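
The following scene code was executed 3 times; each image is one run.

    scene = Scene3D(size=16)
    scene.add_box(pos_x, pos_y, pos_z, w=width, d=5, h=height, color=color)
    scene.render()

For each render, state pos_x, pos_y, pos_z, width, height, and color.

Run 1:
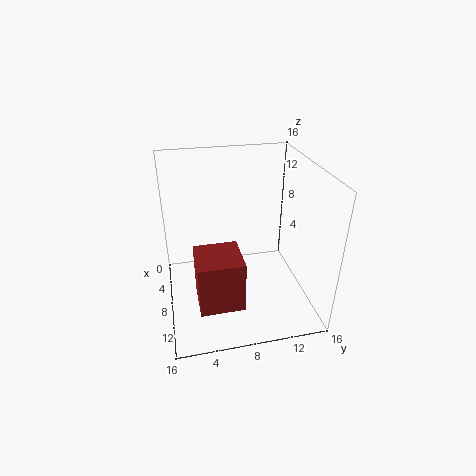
pos_x = 7; pos_y = 3; pos_z = 1; width = 5; height = 6; color = 'brown'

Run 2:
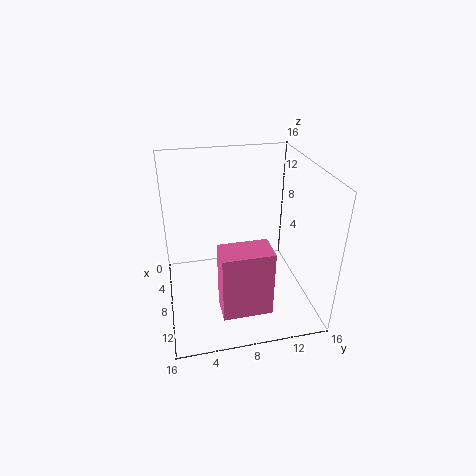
pos_x = 12; pos_y = 5; pos_z = 3; width = 3; height = 7; color = 'hotpink'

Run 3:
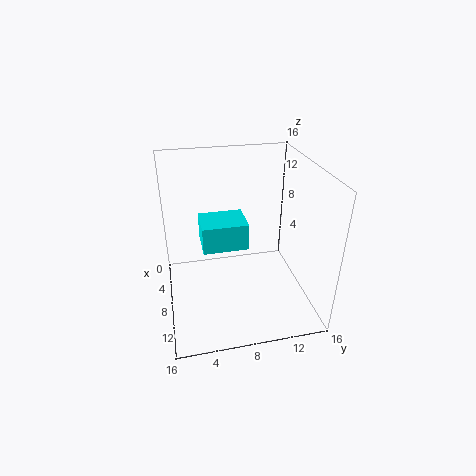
pos_x = 5; pos_y = 4; pos_z = 7; width = 4; height = 3; color = 'cyan'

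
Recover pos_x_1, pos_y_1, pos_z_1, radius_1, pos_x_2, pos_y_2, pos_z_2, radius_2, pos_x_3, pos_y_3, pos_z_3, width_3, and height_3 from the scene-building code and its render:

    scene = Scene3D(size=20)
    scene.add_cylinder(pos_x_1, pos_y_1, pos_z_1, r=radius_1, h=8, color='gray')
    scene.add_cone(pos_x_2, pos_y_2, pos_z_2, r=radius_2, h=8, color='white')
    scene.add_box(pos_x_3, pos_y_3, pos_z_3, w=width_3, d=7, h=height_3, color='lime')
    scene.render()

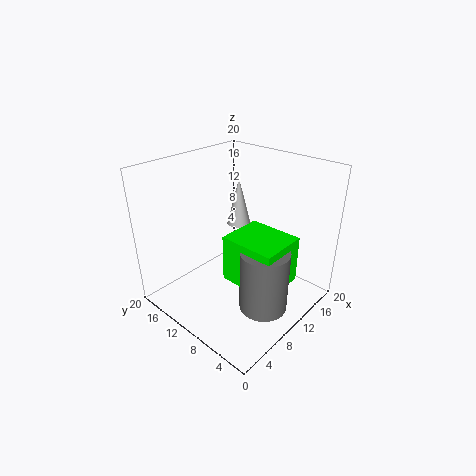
pos_x_1 = 7, pos_y_1 = 3, pos_z_1 = 4, radius_1 = 3, pos_x_2 = 18, pos_y_2 = 17, pos_z_2 = 7, radius_2 = 2, pos_x_3 = 5, pos_y_3 = 1, pos_z_3 = 7, width_3 = 6, height_3 = 6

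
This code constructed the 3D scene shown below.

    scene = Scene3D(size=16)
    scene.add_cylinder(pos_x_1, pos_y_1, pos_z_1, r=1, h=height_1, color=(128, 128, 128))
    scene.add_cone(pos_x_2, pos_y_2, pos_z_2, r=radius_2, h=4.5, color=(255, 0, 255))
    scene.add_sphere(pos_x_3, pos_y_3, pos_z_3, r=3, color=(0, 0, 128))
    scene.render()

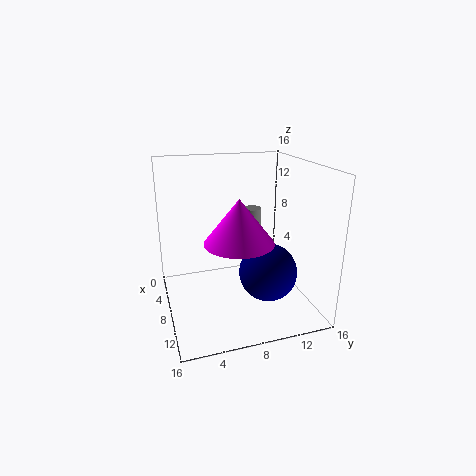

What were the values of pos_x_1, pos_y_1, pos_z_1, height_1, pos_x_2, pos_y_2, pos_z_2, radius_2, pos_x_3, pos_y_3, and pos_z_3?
pos_x_1 = 7; pos_y_1 = 10; pos_z_1 = 8.5; height_1 = 2.5; pos_x_2 = 11.5; pos_y_2 = 7; pos_z_2 = 9; radius_2 = 3.5; pos_x_3 = 12; pos_y_3 = 10; pos_z_3 = 5.5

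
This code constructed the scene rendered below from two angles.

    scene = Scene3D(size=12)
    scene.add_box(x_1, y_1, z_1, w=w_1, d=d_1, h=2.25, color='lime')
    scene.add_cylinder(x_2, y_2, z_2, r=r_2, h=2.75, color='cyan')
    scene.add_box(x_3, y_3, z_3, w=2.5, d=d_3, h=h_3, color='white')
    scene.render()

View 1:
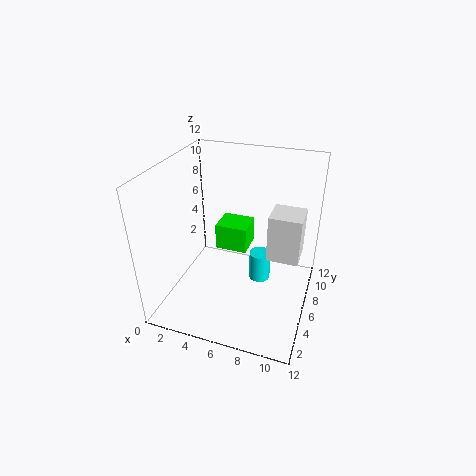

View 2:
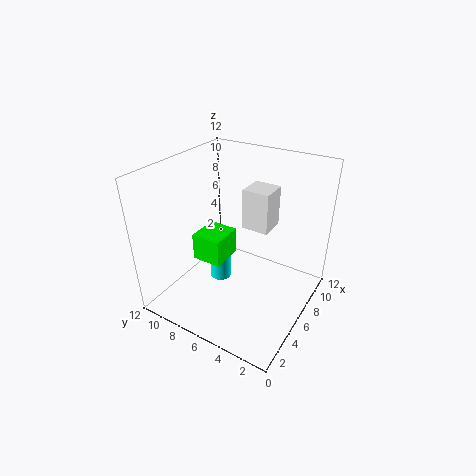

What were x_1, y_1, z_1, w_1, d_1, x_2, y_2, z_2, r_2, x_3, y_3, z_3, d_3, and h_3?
x_1 = 3.75; y_1 = 6.5; z_1 = 4.25; w_1 = 2.75; d_1 = 2.5; x_2 = 7.25; y_2 = 8.75; z_2 = 0.25; r_2 = 1; x_3 = 8.75; y_3 = 4.75; z_3 = 5.25; d_3 = 2.5; h_3 = 3.75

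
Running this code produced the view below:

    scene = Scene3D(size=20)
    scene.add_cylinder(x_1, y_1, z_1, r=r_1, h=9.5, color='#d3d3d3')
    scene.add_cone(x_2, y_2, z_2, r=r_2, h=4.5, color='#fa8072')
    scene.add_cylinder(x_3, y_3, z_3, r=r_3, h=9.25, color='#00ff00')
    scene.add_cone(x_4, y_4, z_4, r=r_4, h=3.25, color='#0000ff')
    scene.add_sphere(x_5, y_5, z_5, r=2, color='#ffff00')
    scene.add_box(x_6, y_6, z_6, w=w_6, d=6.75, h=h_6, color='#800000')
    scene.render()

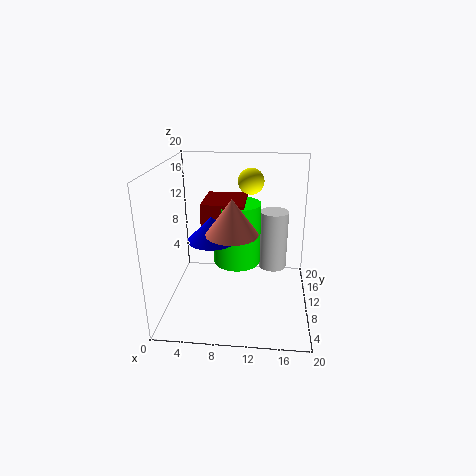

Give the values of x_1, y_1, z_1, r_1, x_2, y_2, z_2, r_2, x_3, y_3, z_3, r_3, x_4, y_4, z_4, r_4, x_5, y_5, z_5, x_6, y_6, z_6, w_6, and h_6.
x_1 = 15
y_1 = 17.25
z_1 = 2
r_1 = 2.25
x_2 = 9.75
y_2 = 5.5
z_2 = 12.5
r_2 = 3.25
x_3 = 9.5
y_3 = 13.25
z_3 = 4.75
r_3 = 3.5
x_4 = 6.75
y_4 = 8
z_4 = 10.5
r_4 = 3.25
x_5 = 11.25
y_5 = 17
z_5 = 16.25
x_6 = 4.75
y_6 = 10.25
z_6 = 11.25
w_6 = 6
h_6 = 3.25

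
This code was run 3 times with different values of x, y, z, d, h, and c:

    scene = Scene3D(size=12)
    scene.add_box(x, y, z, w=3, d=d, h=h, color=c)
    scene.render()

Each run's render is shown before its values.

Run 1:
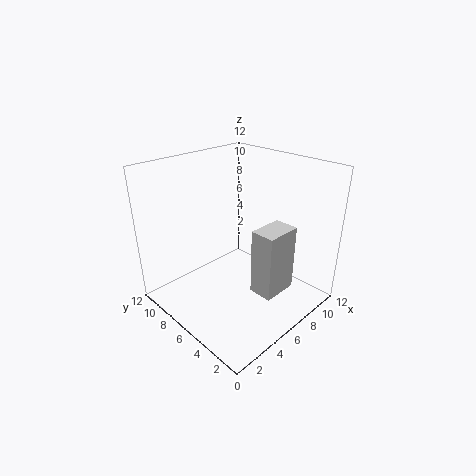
x = 5.5, y = 2, z = 2, d = 2, h = 5.5, c = 'lightgray'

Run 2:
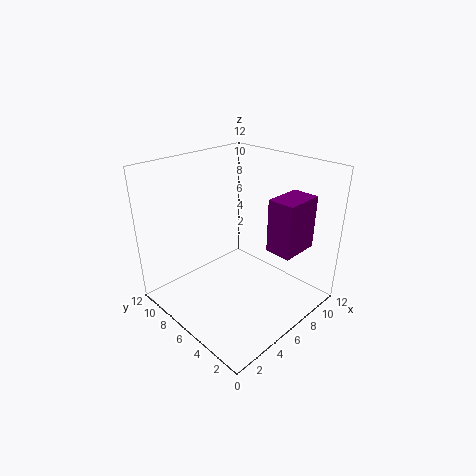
x = 5.5, y = 0.5, z = 6.5, d = 2, h = 4, c = 'purple'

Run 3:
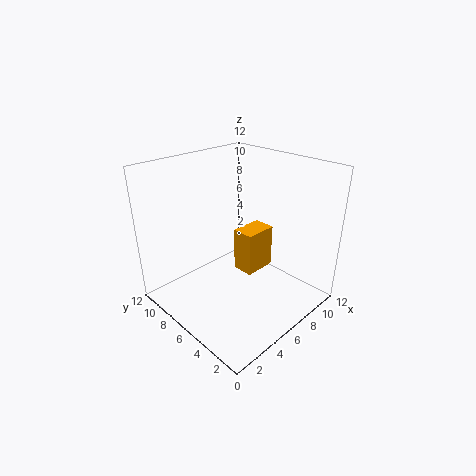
x = 7.5, y = 6, z = 1.5, d = 2, h = 4, c = 'orange'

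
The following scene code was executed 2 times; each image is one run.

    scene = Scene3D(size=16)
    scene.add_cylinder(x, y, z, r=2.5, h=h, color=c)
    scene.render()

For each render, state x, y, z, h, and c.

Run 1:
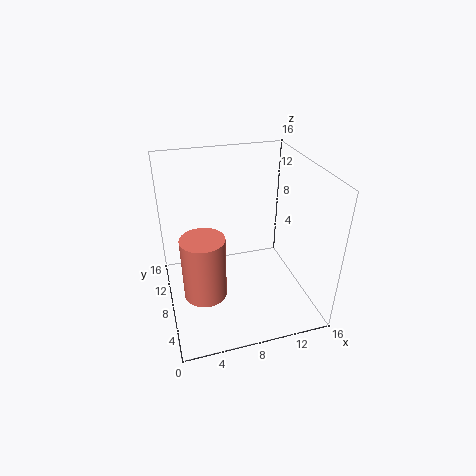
x = 4, y = 8, z = 1, h = 7.5, c = 'salmon'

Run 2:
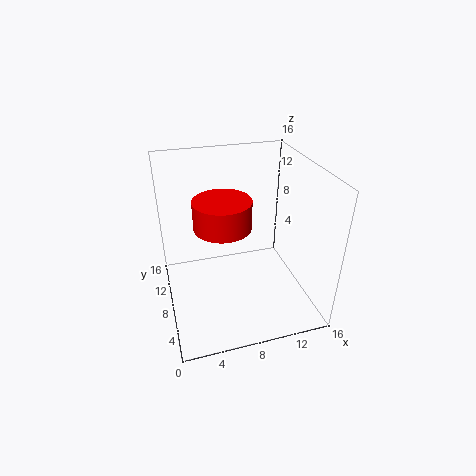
x = 5, y = 2.5, z = 13, h = 2.5, c = 'red'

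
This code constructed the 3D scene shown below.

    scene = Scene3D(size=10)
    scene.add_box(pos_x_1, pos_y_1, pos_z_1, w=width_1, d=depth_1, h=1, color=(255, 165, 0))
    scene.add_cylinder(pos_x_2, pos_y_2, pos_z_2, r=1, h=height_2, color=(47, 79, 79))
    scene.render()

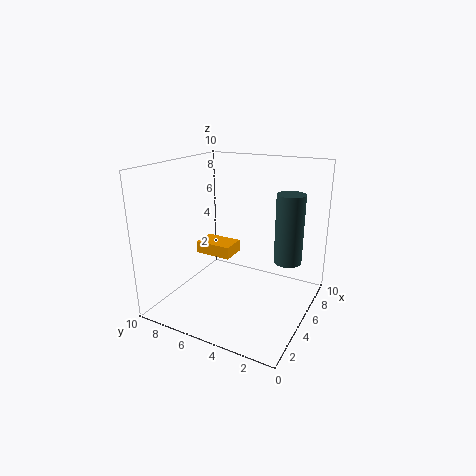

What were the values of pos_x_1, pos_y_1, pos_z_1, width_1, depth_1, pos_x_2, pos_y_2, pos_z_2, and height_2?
pos_x_1 = 7, pos_y_1 = 7, pos_z_1 = 2, width_1 = 2, depth_1 = 3, pos_x_2 = 7, pos_y_2 = 2, pos_z_2 = 3, height_2 = 5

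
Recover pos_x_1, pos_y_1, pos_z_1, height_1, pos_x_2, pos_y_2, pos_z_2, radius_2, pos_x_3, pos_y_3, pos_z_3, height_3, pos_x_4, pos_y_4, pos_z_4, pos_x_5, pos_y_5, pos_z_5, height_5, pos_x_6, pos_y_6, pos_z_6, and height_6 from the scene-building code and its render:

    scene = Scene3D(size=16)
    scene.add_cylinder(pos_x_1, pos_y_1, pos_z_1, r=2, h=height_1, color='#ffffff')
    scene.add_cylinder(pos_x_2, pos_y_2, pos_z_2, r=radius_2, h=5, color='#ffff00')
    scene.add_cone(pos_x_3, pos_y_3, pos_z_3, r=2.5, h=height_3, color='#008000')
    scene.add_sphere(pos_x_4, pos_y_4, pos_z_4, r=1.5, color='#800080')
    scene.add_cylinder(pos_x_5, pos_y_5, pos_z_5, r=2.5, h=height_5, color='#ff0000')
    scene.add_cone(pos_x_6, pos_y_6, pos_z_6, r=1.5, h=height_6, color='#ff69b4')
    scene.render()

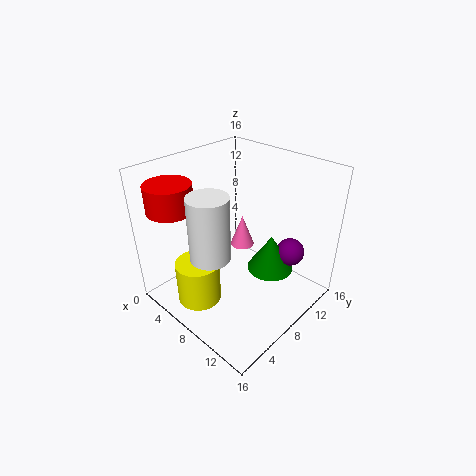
pos_x_1 = 9, pos_y_1 = 3, pos_z_1 = 8.5, height_1 = 6.5, pos_x_2 = 5.5, pos_y_2 = 4, pos_z_2 = 0.5, radius_2 = 2.5, pos_x_3 = 11.5, pos_y_3 = 9.5, pos_z_3 = 5, height_3 = 4, pos_x_4 = 13, pos_y_4 = 11, pos_z_4 = 7, pos_x_5 = 3, pos_y_5 = 3, pos_z_5 = 11.5, height_5 = 3, pos_x_6 = 5, pos_y_6 = 12, pos_z_6 = 4, height_6 = 4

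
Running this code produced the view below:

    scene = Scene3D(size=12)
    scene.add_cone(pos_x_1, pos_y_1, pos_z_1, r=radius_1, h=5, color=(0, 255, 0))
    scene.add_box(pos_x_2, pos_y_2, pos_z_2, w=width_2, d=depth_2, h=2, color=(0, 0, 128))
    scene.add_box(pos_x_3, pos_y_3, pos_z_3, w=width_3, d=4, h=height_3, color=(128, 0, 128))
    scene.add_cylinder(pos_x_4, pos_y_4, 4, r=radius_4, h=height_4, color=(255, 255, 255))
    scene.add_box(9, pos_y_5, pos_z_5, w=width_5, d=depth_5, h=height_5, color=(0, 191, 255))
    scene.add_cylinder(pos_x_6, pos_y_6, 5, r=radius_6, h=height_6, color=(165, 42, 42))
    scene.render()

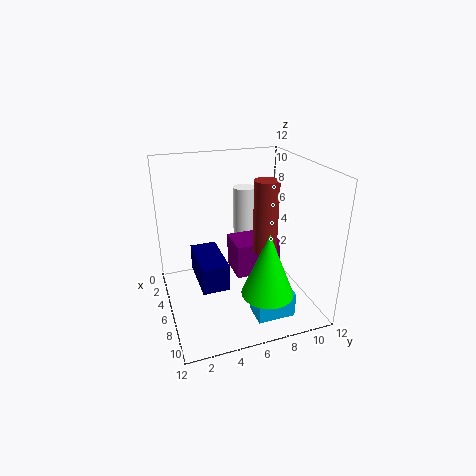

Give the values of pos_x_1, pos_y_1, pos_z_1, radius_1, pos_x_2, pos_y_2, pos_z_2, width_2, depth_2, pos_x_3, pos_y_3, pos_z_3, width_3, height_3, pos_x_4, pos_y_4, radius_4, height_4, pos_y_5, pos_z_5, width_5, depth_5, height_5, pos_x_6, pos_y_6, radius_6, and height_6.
pos_x_1 = 10; pos_y_1 = 7; pos_z_1 = 3; radius_1 = 2; pos_x_2 = 6; pos_y_2 = 2; pos_z_2 = 4; width_2 = 4; depth_2 = 2; pos_x_3 = 3; pos_y_3 = 6; pos_z_3 = 2; width_3 = 3; height_3 = 3; pos_x_4 = 2; pos_y_4 = 8; radius_4 = 1; height_4 = 5; pos_y_5 = 6; pos_z_5 = 1; width_5 = 2; depth_5 = 3; height_5 = 2; pos_x_6 = 7; pos_y_6 = 8; radius_6 = 1; height_6 = 6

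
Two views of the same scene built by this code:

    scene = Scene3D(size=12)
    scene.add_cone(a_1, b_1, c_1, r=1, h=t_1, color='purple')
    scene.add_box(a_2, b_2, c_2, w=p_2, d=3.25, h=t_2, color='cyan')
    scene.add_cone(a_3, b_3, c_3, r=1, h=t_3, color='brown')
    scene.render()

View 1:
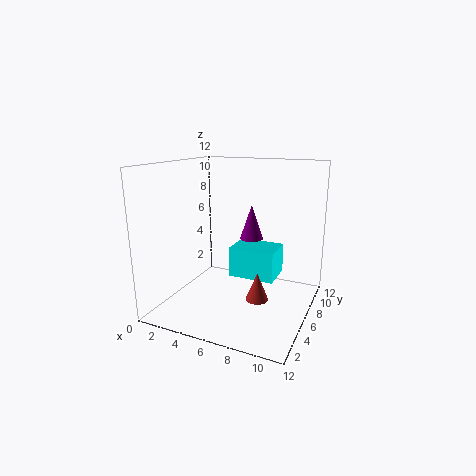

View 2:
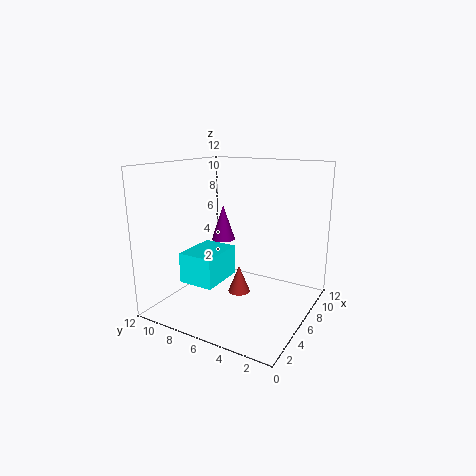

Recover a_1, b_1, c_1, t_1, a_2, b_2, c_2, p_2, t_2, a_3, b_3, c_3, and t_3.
a_1 = 6.5
b_1 = 7.75
c_1 = 5.5
t_1 = 3
a_2 = 4.25
b_2 = 7.75
c_2 = 1.5
p_2 = 4.25
t_2 = 2.75
a_3 = 7.5
b_3 = 6.75
c_3 = 0.25
t_3 = 2.5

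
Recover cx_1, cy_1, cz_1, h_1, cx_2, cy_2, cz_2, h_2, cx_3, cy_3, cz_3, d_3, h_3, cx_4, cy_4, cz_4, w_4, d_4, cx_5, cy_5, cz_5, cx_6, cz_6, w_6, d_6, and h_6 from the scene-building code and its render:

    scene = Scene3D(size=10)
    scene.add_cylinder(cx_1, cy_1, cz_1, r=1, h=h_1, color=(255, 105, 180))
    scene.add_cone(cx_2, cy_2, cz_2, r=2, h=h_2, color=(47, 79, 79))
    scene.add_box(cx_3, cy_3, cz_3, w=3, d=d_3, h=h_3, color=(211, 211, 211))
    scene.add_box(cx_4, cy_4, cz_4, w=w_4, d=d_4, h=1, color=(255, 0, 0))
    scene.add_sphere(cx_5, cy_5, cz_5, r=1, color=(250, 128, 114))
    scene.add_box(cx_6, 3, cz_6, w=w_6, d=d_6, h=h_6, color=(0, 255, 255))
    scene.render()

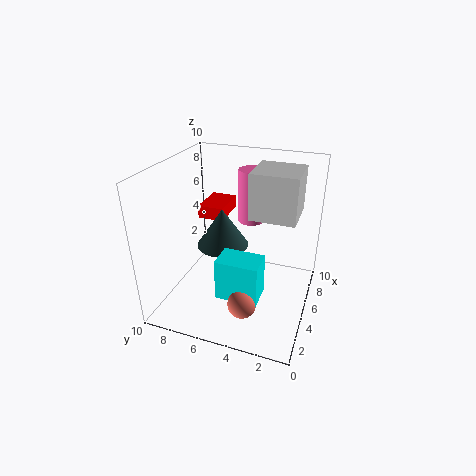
cx_1 = 8, cy_1 = 5, cz_1 = 5, h_1 = 4, cx_2 = 7, cy_2 = 7, cz_2 = 3, h_2 = 3, cx_3 = 4, cy_3 = 1, cz_3 = 7, d_3 = 3, h_3 = 3, cx_4 = 7, cy_4 = 7, cz_4 = 5, w_4 = 3, d_4 = 2, cx_5 = 3, cy_5 = 4, cz_5 = 1, cx_6 = 3, cz_6 = 1, w_6 = 2, d_6 = 3, h_6 = 3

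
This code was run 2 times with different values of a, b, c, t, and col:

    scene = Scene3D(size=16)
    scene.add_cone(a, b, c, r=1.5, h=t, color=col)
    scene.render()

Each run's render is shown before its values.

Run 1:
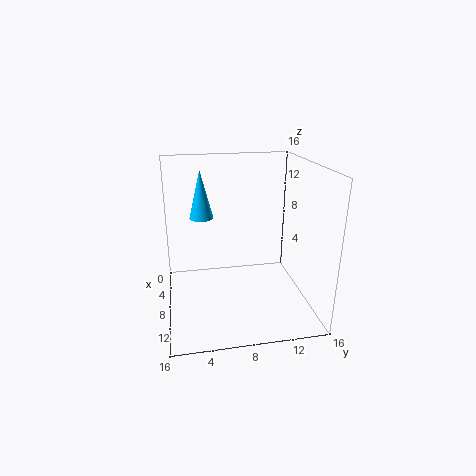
a = 2; b = 4.5; c = 8.5; t = 6; col = 'deepskyblue'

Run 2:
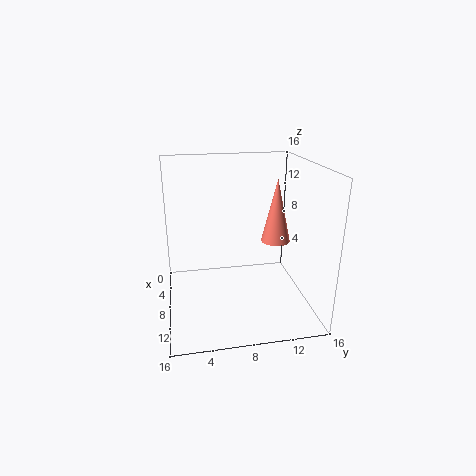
a = 10.5; b = 11.5; c = 8.5; t = 6.5; col = 'salmon'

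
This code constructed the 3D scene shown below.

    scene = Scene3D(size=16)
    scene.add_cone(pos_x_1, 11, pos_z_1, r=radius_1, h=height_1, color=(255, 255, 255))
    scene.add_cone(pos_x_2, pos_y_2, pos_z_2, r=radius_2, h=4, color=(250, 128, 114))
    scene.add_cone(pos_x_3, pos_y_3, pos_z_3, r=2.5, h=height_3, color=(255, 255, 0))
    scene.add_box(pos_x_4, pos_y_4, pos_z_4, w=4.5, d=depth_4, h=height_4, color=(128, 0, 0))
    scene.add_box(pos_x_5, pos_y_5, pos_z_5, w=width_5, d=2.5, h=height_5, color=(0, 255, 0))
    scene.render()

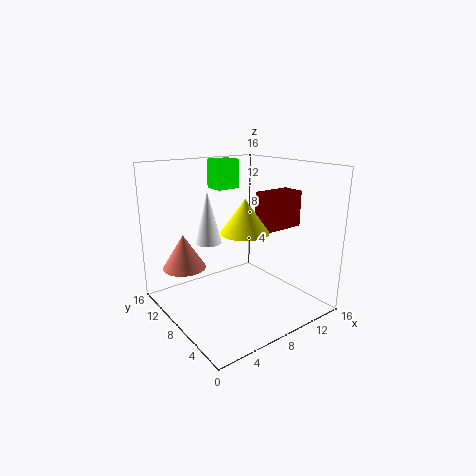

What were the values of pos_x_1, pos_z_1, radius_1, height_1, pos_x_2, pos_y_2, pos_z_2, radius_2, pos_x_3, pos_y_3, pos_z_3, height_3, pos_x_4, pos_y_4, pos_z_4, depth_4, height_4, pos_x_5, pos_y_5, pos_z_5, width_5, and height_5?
pos_x_1 = 6
pos_z_1 = 7
radius_1 = 1.5
height_1 = 6
pos_x_2 = 3.5
pos_y_2 = 12.5
pos_z_2 = 4
radius_2 = 2.5
pos_x_3 = 7
pos_y_3 = 5.5
pos_z_3 = 9.5
height_3 = 3.5
pos_x_4 = 10
pos_y_4 = 5
pos_z_4 = 9
depth_4 = 2.5
height_4 = 4
pos_x_5 = 8.5
pos_y_5 = 12.5
pos_z_5 = 12.5
width_5 = 3
height_5 = 3.5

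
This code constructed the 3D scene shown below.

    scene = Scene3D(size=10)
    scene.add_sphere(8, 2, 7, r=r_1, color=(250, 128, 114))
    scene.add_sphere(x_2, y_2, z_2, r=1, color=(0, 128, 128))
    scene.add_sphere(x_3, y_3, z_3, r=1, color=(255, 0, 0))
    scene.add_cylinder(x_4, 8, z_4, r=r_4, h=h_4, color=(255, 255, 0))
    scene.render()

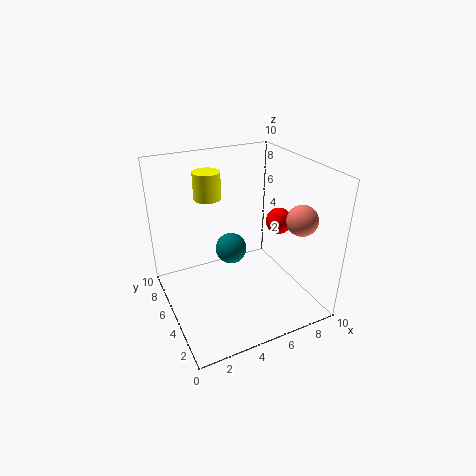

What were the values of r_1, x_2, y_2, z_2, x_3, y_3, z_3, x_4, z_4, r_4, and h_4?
r_1 = 1; x_2 = 4; y_2 = 4; z_2 = 5; x_3 = 9; y_3 = 6; z_3 = 5; x_4 = 4; z_4 = 7; r_4 = 1; h_4 = 2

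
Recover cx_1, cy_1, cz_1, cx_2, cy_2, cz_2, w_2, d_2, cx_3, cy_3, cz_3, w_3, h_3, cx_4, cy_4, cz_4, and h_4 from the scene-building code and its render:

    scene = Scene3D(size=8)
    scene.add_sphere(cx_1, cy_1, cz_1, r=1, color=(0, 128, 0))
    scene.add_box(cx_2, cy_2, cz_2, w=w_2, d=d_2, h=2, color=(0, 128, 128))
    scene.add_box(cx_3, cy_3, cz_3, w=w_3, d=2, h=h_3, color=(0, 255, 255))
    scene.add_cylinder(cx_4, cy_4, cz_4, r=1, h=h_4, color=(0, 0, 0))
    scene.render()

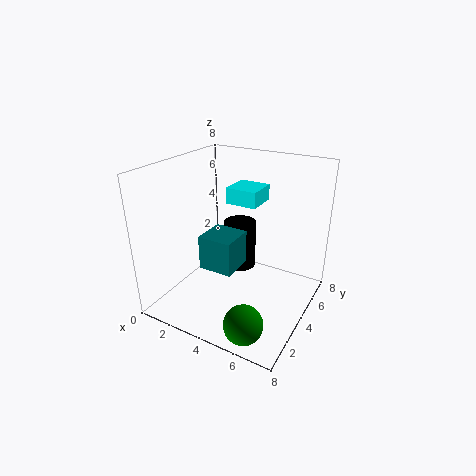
cx_1 = 6; cy_1 = 1; cz_1 = 1; cx_2 = 2; cy_2 = 3; cz_2 = 2; w_2 = 2; d_2 = 2; cx_3 = 2; cy_3 = 6; cz_3 = 5; w_3 = 2; h_3 = 1; cx_4 = 3; cy_4 = 6; cz_4 = 1; h_4 = 3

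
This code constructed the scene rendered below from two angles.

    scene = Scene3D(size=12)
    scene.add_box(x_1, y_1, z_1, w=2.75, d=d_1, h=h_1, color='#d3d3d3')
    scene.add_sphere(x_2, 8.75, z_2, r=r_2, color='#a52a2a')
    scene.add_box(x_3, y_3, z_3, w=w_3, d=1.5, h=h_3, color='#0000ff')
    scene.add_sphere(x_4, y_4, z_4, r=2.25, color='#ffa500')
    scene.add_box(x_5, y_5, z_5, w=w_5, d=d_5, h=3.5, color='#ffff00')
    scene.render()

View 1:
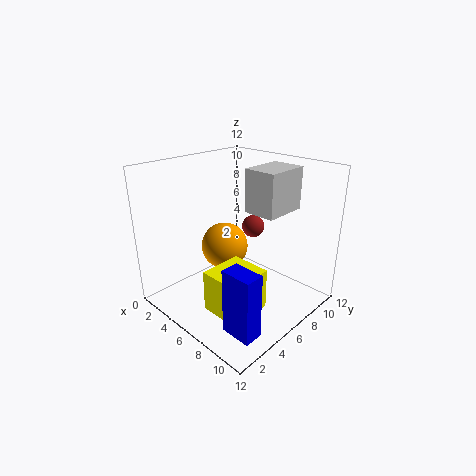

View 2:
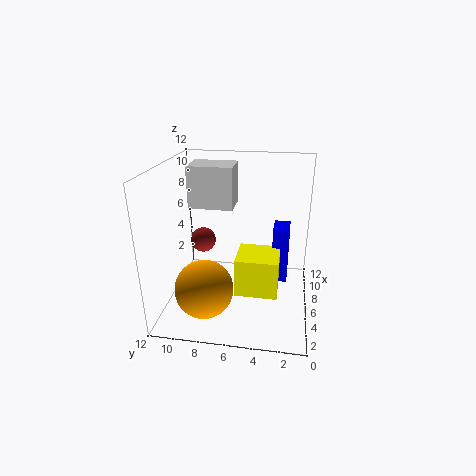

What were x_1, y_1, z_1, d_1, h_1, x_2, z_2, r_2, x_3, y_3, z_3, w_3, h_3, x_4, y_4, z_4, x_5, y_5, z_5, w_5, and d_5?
x_1 = 6.25; y_1 = 6.5; z_1 = 8.25; d_1 = 3.75; h_1 = 3.5; x_2 = 5.25; z_2 = 6; r_2 = 1; x_3 = 8.5; y_3 = 1.75; z_3 = 0.5; w_3 = 2.5; h_3 = 5.25; x_4 = 2.25; y_4 = 8; z_4 = 3.25; x_5 = 5.5; y_5 = 2.5; z_5 = 0.5; w_5 = 3.5; d_5 = 3.75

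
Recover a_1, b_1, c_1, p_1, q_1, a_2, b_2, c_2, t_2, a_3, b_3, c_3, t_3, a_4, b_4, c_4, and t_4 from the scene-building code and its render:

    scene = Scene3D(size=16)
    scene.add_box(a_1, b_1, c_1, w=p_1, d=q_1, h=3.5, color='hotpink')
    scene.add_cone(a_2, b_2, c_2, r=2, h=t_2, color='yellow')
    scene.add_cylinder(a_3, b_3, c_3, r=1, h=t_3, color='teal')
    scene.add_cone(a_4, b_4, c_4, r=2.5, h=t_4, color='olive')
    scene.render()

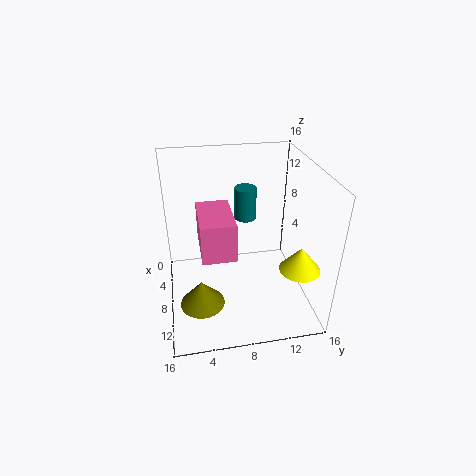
a_1 = 10.5
b_1 = 3.5
c_1 = 10.5
p_1 = 5
q_1 = 3
a_2 = 14
b_2 = 13
c_2 = 7.5
t_2 = 2.5
a_3 = 11.5
b_3 = 8
c_3 = 12.5
t_3 = 3
a_4 = 10
b_4 = 3.5
c_4 = 1
t_4 = 3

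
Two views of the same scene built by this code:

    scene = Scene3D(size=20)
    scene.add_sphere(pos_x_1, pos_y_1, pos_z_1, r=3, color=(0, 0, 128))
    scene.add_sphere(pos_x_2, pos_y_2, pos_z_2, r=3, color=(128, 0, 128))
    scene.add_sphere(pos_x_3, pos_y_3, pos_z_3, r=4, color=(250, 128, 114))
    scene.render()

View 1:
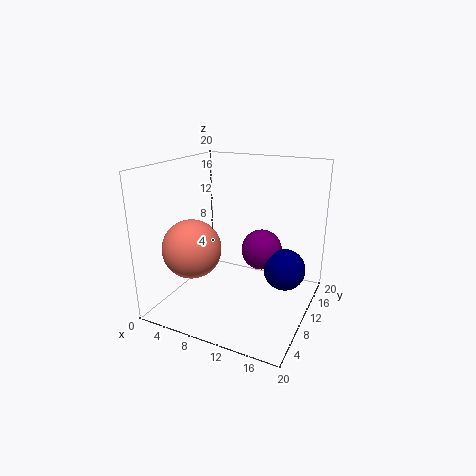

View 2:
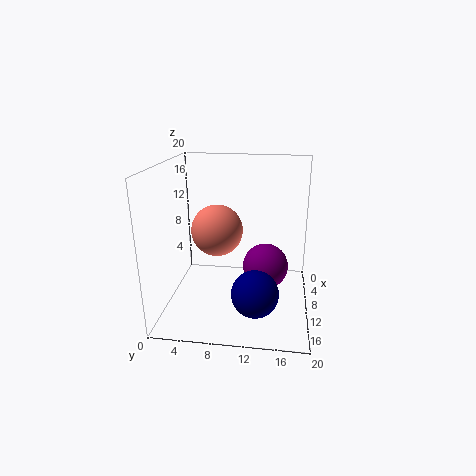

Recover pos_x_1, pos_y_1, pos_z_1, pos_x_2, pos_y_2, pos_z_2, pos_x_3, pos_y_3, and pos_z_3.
pos_x_1 = 16; pos_y_1 = 13; pos_z_1 = 5; pos_x_2 = 12; pos_y_2 = 14; pos_z_2 = 7; pos_x_3 = 5; pos_y_3 = 6; pos_z_3 = 9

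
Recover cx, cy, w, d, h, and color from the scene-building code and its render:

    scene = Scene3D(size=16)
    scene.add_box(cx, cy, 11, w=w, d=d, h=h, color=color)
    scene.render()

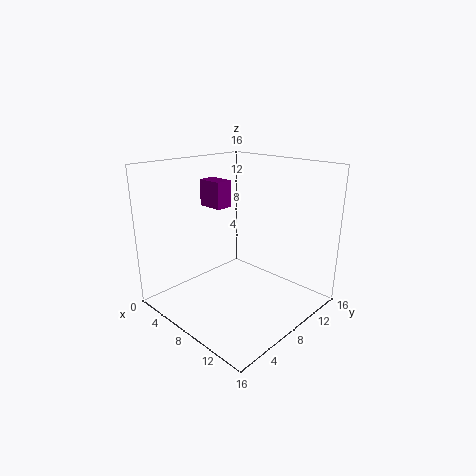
cx = 3
cy = 7
w = 3
d = 2
h = 3
color = 'purple'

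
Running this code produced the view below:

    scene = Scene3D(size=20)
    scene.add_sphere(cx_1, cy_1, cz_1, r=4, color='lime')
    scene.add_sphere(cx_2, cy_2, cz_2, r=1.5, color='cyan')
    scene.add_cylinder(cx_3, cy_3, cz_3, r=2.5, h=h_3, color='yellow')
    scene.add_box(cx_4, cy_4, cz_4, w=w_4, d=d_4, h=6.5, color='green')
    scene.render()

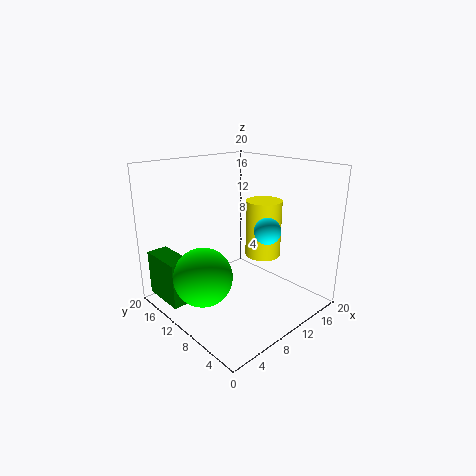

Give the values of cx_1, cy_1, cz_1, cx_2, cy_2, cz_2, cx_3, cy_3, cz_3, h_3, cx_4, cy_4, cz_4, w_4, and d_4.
cx_1 = 4.5; cy_1 = 11; cz_1 = 5.5; cx_2 = 7; cy_2 = 2; cz_2 = 14; cx_3 = 13.5; cy_3 = 8.5; cz_3 = 7; h_3 = 8; cx_4 = 1; cy_4 = 13; cz_4 = 1; w_4 = 3; d_4 = 6.5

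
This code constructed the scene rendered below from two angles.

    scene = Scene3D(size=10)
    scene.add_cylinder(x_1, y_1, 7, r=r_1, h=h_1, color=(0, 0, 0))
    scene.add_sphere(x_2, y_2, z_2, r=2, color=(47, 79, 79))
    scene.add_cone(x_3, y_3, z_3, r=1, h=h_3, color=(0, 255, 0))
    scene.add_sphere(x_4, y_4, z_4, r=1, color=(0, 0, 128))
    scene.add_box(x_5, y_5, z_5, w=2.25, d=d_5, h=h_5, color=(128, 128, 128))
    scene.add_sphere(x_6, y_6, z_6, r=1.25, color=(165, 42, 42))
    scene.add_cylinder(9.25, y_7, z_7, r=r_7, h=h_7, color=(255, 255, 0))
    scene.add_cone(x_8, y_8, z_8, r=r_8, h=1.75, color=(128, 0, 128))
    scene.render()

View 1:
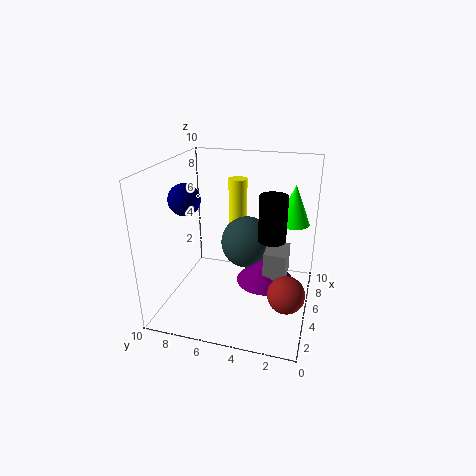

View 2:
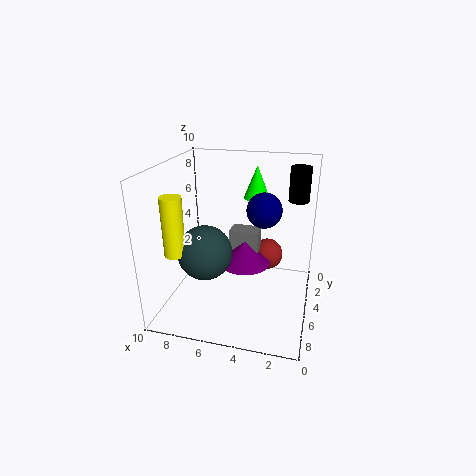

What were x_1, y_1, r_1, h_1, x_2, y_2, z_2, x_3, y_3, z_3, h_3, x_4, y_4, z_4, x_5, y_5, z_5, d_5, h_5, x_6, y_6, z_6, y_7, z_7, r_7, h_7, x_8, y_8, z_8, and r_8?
x_1 = 1.25
y_1 = 2
r_1 = 0.75
h_1 = 2.5
x_2 = 7.5
y_2 = 5
z_2 = 3.5
x_3 = 4.5
y_3 = 1.25
z_3 = 6.75
h_3 = 2.5
x_4 = 2.75
y_4 = 7.75
z_4 = 8.25
x_5 = 4
y_5 = 1.5
z_5 = 2.5
d_5 = 1.5
h_5 = 2
x_6 = 3.5
y_6 = 1.25
z_6 = 2
y_7 = 6.25
z_7 = 3.75
r_7 = 0.75
h_7 = 4.25
x_8 = 5
y_8 = 3
z_8 = 2
r_8 = 2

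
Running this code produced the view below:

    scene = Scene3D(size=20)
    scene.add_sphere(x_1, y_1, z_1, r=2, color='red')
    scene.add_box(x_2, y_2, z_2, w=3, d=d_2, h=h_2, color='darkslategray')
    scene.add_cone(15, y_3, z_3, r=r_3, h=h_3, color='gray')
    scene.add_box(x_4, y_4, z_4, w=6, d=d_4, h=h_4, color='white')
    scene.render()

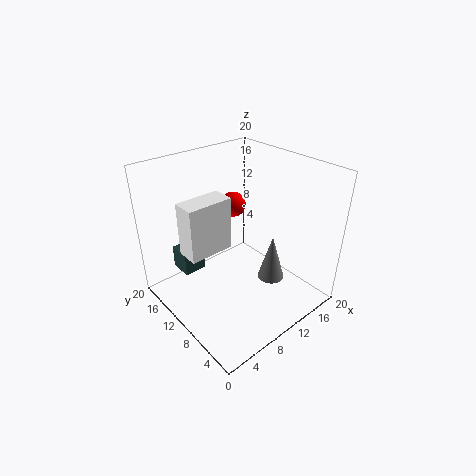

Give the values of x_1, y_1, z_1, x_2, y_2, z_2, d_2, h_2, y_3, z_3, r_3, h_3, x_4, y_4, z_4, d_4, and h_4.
x_1 = 15; y_1 = 17; z_1 = 11; x_2 = 2; y_2 = 11; z_2 = 7; d_2 = 3; h_2 = 3; y_3 = 8; z_3 = 2; r_3 = 2; h_3 = 7; x_4 = 2; y_4 = 9; z_4 = 10; d_4 = 3; h_4 = 7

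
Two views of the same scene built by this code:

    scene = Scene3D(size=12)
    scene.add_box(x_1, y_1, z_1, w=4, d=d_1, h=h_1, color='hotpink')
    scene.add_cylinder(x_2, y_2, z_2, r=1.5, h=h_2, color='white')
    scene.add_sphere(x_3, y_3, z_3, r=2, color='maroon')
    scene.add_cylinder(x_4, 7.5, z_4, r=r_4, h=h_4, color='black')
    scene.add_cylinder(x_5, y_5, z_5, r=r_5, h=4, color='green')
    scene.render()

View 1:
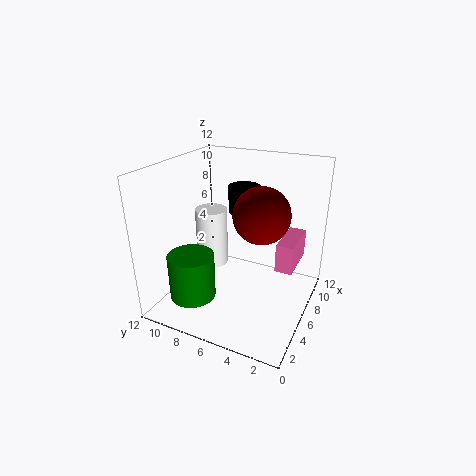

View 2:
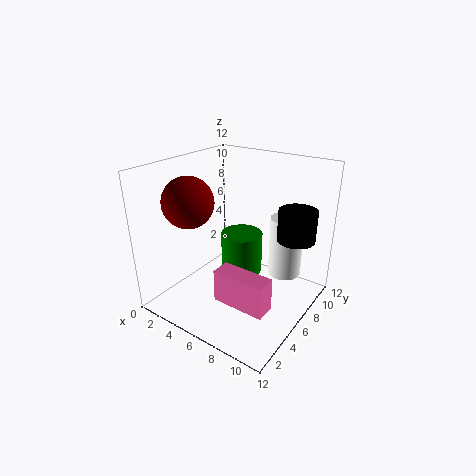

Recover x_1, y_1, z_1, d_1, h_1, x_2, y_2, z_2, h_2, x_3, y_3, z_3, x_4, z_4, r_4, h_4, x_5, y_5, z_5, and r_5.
x_1 = 7, y_1 = 1.5, z_1 = 3, d_1 = 1.5, h_1 = 2.5, x_2 = 8.5, y_2 = 10, z_2 = 1.5, h_2 = 5.5, x_3 = 3.5, y_3 = 3, z_3 = 9.5, x_4 = 10.5, z_4 = 6.5, r_4 = 1.5, h_4 = 2.5, x_5 = 4, y_5 = 9.5, z_5 = 0.5, r_5 = 2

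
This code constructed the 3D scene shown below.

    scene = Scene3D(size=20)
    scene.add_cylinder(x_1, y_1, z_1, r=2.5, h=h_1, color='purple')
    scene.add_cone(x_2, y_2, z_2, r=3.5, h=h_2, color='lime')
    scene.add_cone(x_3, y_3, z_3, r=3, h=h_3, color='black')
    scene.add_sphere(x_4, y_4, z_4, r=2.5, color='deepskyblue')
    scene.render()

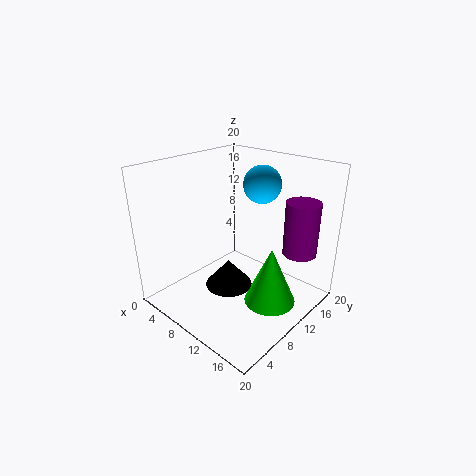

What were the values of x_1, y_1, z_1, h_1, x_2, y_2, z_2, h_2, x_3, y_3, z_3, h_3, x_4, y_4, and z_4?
x_1 = 15.5
y_1 = 17.5
z_1 = 6.5
h_1 = 8
x_2 = 15.5
y_2 = 10.5
z_2 = 2
h_2 = 8
x_3 = 12
y_3 = 6
z_3 = 5.5
h_3 = 3.5
x_4 = 12
y_4 = 12.5
z_4 = 17.5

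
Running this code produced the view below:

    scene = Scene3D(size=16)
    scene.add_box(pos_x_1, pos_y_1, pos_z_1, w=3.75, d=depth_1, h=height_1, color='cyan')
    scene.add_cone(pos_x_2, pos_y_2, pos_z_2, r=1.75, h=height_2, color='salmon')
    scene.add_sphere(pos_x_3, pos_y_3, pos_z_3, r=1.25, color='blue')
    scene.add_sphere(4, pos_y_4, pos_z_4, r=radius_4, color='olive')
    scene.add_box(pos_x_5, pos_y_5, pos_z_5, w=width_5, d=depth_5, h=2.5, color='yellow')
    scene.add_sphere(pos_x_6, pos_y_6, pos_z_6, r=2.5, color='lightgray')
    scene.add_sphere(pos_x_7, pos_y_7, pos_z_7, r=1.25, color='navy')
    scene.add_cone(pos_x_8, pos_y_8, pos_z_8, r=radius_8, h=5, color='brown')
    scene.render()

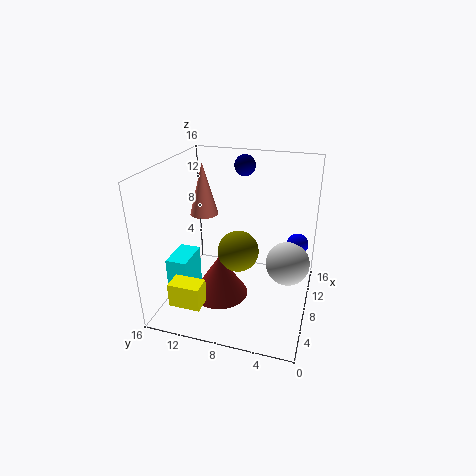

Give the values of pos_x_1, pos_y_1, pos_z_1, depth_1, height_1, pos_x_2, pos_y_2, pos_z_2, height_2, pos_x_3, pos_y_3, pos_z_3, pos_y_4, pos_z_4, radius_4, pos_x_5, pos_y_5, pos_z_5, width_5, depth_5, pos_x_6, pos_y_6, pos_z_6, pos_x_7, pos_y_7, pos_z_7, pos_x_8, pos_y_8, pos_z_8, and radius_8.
pos_x_1 = 2.75; pos_y_1 = 12; pos_z_1 = 1.5; depth_1 = 2.25; height_1 = 5.5; pos_x_2 = 12.25; pos_y_2 = 13.75; pos_z_2 = 8.5; height_2 = 6.5; pos_x_3 = 11.25; pos_y_3 = 1.75; pos_z_3 = 6.5; pos_y_4 = 6.75; pos_z_4 = 8.75; radius_4 = 2; pos_x_5 = 0.5; pos_y_5 = 9.75; pos_z_5 = 3.25; width_5 = 2; depth_5 = 3.25; pos_x_6 = 9.5; pos_y_6 = 2.5; pos_z_6 = 4.75; pos_x_7 = 13.25; pos_y_7 = 8.75; pos_z_7 = 14.75; pos_x_8 = 7.25; pos_y_8 = 10; pos_z_8 = 0.75; radius_8 = 3.25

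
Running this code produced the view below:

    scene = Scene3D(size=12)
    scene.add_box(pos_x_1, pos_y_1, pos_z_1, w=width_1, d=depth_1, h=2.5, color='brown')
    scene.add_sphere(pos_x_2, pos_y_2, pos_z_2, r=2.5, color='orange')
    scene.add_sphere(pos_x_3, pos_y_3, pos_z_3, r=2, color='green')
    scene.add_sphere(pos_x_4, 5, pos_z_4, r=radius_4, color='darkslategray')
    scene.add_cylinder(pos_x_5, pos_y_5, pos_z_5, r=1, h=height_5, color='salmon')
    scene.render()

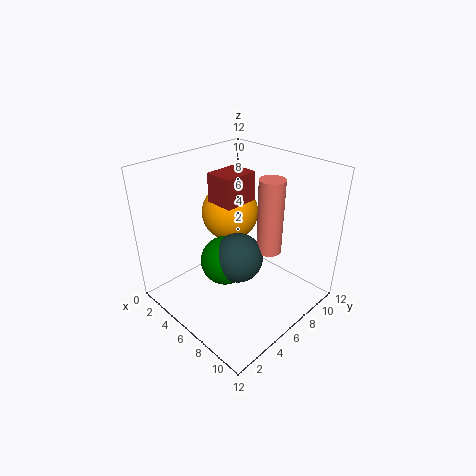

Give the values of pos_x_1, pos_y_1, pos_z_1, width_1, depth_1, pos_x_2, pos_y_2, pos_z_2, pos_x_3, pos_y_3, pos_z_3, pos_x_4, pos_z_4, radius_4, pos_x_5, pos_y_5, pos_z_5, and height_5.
pos_x_1 = 3
pos_y_1 = 5.5
pos_z_1 = 8.5
width_1 = 2.5
depth_1 = 3
pos_x_2 = 3.5
pos_y_2 = 7.5
pos_z_2 = 7
pos_x_3 = 6
pos_y_3 = 4.5
pos_z_3 = 4.5
pos_x_4 = 7
pos_z_4 = 5
radius_4 = 2
pos_x_5 = 8.5
pos_y_5 = 7
pos_z_5 = 5.5
height_5 = 6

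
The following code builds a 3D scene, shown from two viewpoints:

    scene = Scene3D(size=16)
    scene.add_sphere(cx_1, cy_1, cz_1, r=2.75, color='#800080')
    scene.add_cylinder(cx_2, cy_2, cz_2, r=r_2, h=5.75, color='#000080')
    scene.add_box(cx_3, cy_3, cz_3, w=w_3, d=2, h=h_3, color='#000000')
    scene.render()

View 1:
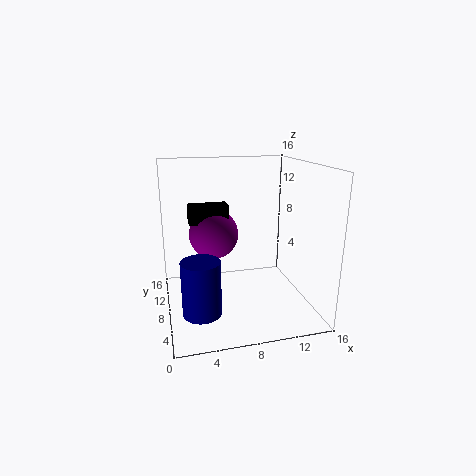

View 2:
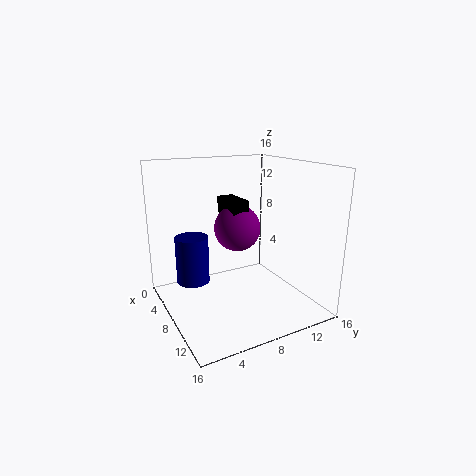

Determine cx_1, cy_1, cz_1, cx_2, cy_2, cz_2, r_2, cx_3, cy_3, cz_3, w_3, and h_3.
cx_1 = 5.5, cy_1 = 9.25, cz_1 = 8.25, cx_2 = 3.25, cy_2 = 4.25, cz_2 = 1.5, r_2 = 2, cx_3 = 2.75, cy_3 = 8, cz_3 = 9.75, w_3 = 4.25, h_3 = 2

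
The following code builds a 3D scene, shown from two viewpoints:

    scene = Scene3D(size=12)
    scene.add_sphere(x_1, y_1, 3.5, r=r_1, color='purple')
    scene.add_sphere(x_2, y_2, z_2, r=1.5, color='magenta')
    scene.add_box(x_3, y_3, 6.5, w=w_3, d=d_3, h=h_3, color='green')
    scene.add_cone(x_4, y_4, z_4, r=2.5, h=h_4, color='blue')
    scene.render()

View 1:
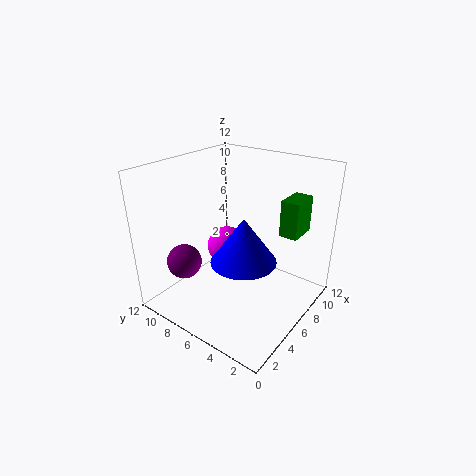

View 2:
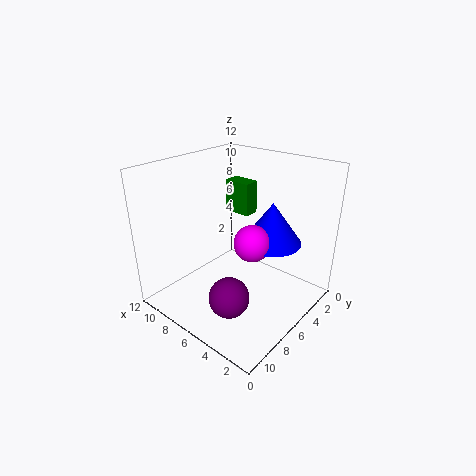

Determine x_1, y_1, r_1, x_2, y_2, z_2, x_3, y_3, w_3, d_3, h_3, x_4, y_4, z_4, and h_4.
x_1 = 3.5, y_1 = 10, r_1 = 1.5, x_2 = 4.5, y_2 = 6, z_2 = 6, x_3 = 7.5, y_3 = 1.5, w_3 = 2.5, d_3 = 1.5, h_3 = 3, x_4 = 4, y_4 = 4, z_4 = 5.5, h_4 = 3.5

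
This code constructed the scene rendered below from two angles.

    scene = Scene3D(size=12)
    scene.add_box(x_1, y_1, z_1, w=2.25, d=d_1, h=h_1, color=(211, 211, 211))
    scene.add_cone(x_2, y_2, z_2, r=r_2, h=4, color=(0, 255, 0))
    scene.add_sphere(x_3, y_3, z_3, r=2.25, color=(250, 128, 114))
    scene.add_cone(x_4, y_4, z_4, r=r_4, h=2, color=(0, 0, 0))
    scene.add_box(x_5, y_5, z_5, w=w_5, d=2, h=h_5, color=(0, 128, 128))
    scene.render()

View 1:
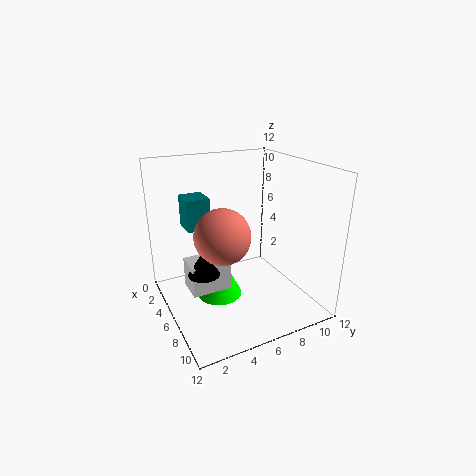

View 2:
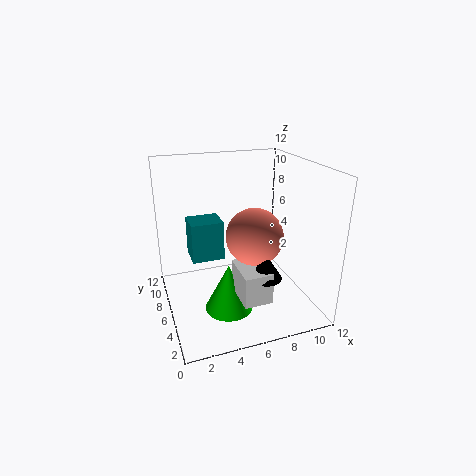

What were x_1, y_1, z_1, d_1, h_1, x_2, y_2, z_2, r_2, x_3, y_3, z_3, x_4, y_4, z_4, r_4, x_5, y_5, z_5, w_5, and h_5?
x_1 = 5, y_1 = 1.5, z_1 = 2.25, d_1 = 3.25, h_1 = 2.5, x_2 = 4.75, y_2 = 4.75, z_2 = 0.25, r_2 = 2, x_3 = 6.75, y_3 = 4.25, z_3 = 6.75, x_4 = 7, y_4 = 2.5, z_4 = 4, r_4 = 1.25, x_5 = 1.5, y_5 = 2.5, z_5 = 6.25, w_5 = 2.25, h_5 = 2.75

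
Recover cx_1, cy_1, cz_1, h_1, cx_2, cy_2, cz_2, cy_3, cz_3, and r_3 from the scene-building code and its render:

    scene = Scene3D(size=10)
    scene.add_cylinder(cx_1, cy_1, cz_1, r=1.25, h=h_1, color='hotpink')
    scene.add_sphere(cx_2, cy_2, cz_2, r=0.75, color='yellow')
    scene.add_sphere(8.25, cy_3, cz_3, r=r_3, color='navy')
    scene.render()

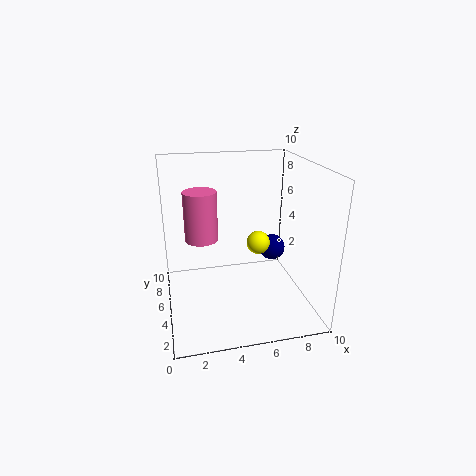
cx_1 = 2.75, cy_1 = 7.5, cz_1 = 4, h_1 = 3.75, cx_2 = 6, cy_2 = 3.5, cz_2 = 5.25, cy_3 = 7, cz_3 = 3, r_3 = 1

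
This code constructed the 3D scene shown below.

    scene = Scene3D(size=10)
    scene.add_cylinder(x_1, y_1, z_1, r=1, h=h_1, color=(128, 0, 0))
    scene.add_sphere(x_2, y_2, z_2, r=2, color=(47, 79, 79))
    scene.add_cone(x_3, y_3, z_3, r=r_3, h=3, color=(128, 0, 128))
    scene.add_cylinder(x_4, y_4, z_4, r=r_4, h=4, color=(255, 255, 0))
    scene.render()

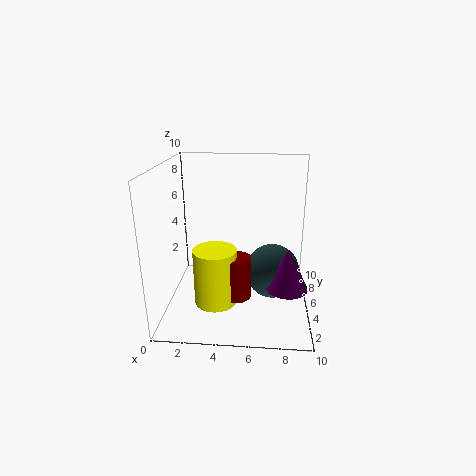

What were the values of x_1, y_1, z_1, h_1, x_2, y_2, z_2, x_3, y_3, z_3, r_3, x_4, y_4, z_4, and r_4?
x_1 = 5, y_1 = 4, z_1 = 1, h_1 = 3, x_2 = 7.5, y_2 = 6, z_2 = 2, x_3 = 8.5, y_3 = 4.5, z_3 = 1.5, r_3 = 1.5, x_4 = 3.5, y_4 = 4, z_4 = 0.5, r_4 = 1.5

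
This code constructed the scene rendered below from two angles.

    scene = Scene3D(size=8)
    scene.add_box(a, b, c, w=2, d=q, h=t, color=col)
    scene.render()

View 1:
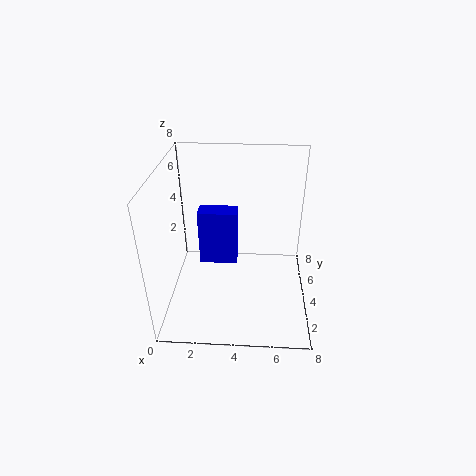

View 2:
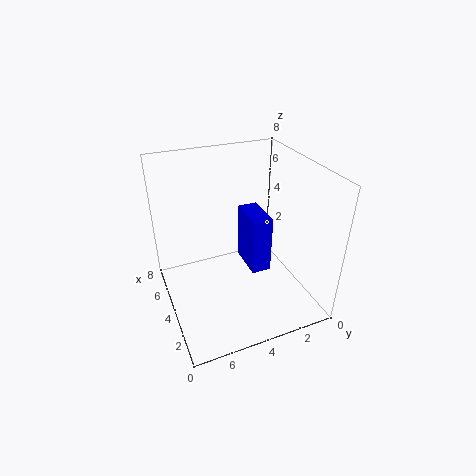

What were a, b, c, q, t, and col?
a = 2, b = 3, c = 3, q = 1, t = 3, col = 'blue'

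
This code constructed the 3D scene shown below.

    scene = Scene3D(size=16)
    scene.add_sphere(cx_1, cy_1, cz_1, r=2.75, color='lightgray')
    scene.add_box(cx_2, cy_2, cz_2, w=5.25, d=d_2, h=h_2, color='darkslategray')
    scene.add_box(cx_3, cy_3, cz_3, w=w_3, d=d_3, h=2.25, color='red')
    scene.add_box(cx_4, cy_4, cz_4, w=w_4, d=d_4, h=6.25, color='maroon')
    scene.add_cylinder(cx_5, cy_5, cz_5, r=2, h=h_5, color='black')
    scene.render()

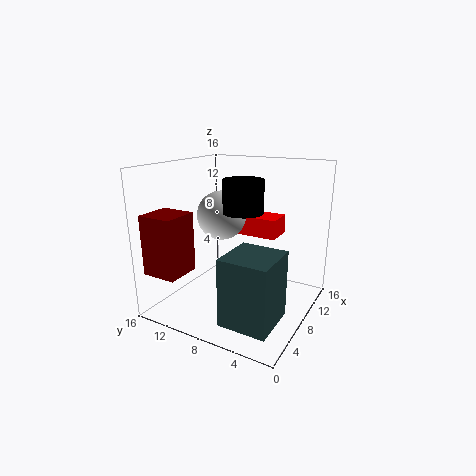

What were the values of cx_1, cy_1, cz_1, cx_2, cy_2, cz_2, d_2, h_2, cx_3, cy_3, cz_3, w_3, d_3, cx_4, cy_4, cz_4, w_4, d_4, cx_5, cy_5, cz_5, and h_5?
cx_1 = 8.25
cy_1 = 10.25
cz_1 = 10.25
cx_2 = 1.25
cy_2 = 1.5
cz_2 = 1.25
d_2 = 5
h_2 = 7
cx_3 = 10.5
cy_3 = 4.75
cz_3 = 7.5
w_3 = 3.25
d_3 = 5.25
cx_4 = 0.25
cy_4 = 11
cz_4 = 5.25
w_4 = 3.75
d_4 = 3.75
cx_5 = 5.5
cy_5 = 6
cz_5 = 11.75
h_5 = 3.25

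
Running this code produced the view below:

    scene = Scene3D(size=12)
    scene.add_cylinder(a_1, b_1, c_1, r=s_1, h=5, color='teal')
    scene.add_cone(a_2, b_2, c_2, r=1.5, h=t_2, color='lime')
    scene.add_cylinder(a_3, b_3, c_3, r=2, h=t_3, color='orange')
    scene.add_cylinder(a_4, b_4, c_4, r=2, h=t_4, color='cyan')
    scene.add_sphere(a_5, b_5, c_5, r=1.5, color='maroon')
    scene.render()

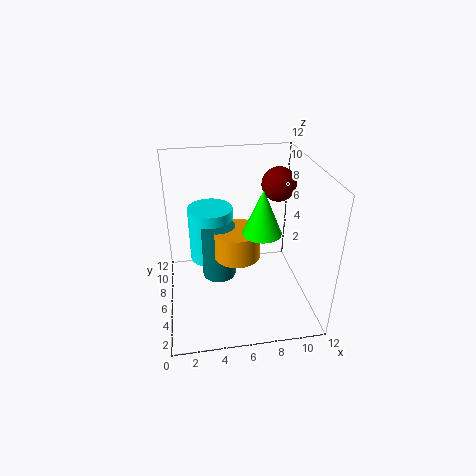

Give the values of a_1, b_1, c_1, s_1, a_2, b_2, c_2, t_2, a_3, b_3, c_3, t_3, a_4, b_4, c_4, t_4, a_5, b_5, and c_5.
a_1 = 4.5, b_1 = 7.5, c_1 = 1.5, s_1 = 1.5, a_2 = 7.5, b_2 = 4, c_2 = 7.5, t_2 = 3.5, a_3 = 6, b_3 = 6.5, c_3 = 4, t_3 = 2.5, a_4 = 4, b_4 = 9, c_4 = 2.5, t_4 = 5, a_5 = 10, b_5 = 8.5, c_5 = 9.5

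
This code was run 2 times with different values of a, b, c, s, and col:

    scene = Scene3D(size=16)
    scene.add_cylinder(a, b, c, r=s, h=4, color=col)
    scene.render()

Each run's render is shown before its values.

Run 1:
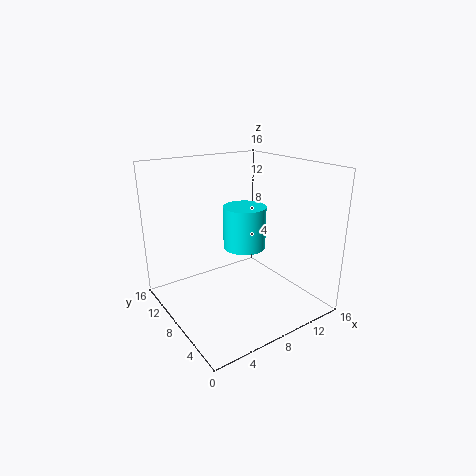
a = 6; b = 4; c = 9; s = 2; col = 'cyan'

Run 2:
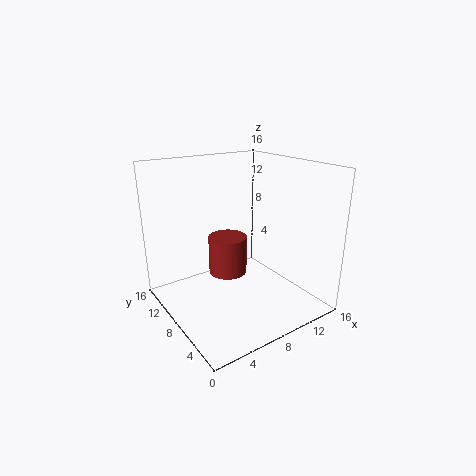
a = 6; b = 7; c = 5; s = 2; col = 'brown'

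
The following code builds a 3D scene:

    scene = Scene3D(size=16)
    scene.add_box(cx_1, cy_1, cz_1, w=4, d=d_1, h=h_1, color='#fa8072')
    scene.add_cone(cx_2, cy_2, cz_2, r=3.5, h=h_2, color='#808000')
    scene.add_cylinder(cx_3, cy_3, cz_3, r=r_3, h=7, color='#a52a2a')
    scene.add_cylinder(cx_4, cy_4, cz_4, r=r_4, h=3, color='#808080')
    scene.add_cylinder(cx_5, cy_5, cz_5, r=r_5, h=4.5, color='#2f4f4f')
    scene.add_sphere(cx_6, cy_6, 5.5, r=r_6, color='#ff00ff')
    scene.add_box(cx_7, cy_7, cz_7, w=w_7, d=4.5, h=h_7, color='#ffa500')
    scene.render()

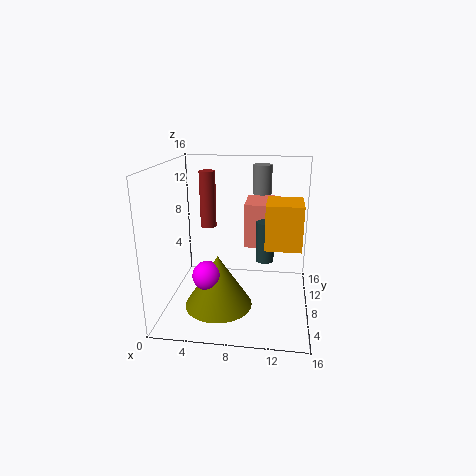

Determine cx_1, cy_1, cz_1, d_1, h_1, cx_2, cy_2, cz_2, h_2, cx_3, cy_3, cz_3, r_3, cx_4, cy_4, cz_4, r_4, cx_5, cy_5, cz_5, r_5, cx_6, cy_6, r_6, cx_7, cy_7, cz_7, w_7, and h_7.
cx_1 = 8.5
cy_1 = 9
cz_1 = 6.5
d_1 = 5
h_1 = 5
cx_2 = 6.5
cy_2 = 4
cz_2 = 2
h_2 = 5.5
cx_3 = 3.5
cy_3 = 13
cz_3 = 7.5
r_3 = 1
cx_4 = 10.5
cy_4 = 8.5
cz_4 = 13
r_4 = 1
cx_5 = 11
cy_5 = 8
cz_5 = 5.5
r_5 = 1
cx_6 = 5.5
cy_6 = 3.5
r_6 = 1.5
cx_7 = 11
cy_7 = 7
cz_7 = 7
w_7 = 4
h_7 = 5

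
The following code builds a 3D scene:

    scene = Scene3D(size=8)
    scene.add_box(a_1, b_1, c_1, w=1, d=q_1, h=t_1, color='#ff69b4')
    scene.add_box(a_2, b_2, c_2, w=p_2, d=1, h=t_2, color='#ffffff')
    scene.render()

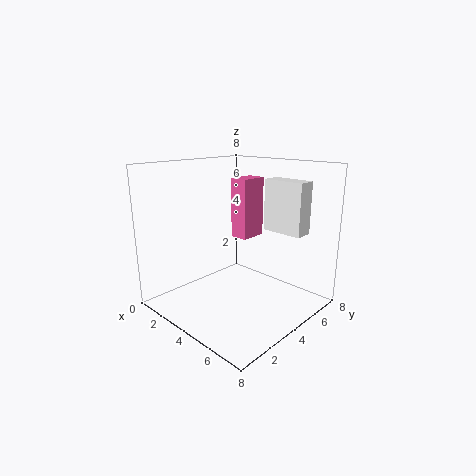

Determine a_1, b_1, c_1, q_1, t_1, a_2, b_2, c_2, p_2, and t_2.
a_1 = 3.5; b_1 = 4; c_1 = 4; q_1 = 1.5; t_1 = 3.25; a_2 = 5; b_2 = 5; c_2 = 4.5; p_2 = 2.25; t_2 = 2.75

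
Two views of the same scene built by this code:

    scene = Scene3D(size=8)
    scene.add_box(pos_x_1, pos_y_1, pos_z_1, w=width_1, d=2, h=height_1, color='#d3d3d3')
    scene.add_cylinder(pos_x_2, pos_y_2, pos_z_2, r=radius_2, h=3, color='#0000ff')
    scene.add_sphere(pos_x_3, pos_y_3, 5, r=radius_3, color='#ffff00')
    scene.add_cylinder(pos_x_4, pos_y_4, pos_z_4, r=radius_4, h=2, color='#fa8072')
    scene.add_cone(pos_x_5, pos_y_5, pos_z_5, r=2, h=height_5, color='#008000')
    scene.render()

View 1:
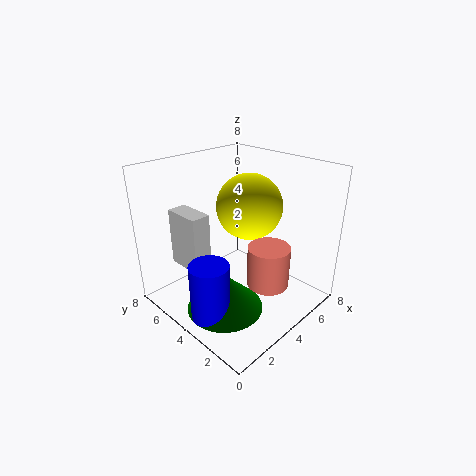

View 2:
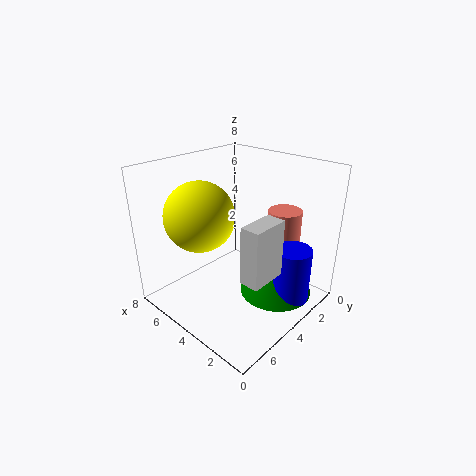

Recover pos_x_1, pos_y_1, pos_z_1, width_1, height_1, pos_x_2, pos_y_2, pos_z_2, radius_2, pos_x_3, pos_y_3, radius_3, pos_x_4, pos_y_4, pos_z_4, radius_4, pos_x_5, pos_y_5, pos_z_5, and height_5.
pos_x_1 = 1
pos_y_1 = 4
pos_z_1 = 3
width_1 = 1
height_1 = 3
pos_x_2 = 1
pos_y_2 = 3
pos_z_2 = 1
radius_2 = 1
pos_x_3 = 6
pos_y_3 = 5
radius_3 = 2
pos_x_4 = 3
pos_y_4 = 1
pos_z_4 = 3
radius_4 = 1
pos_x_5 = 2
pos_y_5 = 3
pos_z_5 = 1
height_5 = 2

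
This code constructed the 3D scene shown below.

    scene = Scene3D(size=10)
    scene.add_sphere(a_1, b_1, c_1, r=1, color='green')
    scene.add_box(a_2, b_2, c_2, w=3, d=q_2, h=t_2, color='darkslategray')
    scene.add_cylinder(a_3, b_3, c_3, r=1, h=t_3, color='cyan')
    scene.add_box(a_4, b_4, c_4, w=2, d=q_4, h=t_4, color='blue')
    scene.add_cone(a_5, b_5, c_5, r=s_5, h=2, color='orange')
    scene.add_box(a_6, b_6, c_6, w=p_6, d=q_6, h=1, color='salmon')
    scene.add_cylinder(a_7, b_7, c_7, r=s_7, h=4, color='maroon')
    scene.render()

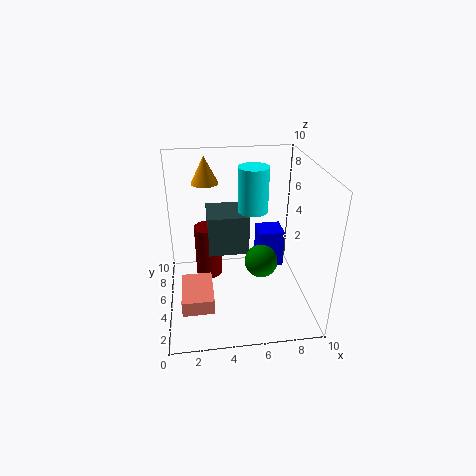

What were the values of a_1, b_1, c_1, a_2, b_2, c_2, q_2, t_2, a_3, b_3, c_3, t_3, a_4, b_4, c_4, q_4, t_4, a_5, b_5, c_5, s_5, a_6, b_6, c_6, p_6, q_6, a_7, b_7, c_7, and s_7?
a_1 = 6; b_1 = 2; c_1 = 5; a_2 = 3; b_2 = 6; c_2 = 3; q_2 = 3; t_2 = 3; a_3 = 6; b_3 = 5; c_3 = 7; t_3 = 3; a_4 = 7; b_4 = 7; c_4 = 1; q_4 = 2; t_4 = 3; a_5 = 3; b_5 = 8; c_5 = 8; s_5 = 1; a_6 = 1; b_6 = 1; c_6 = 2; p_6 = 2; q_6 = 3; a_7 = 3; b_7 = 7; c_7 = 1; s_7 = 1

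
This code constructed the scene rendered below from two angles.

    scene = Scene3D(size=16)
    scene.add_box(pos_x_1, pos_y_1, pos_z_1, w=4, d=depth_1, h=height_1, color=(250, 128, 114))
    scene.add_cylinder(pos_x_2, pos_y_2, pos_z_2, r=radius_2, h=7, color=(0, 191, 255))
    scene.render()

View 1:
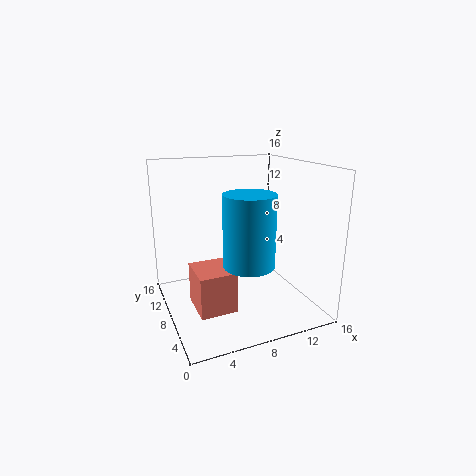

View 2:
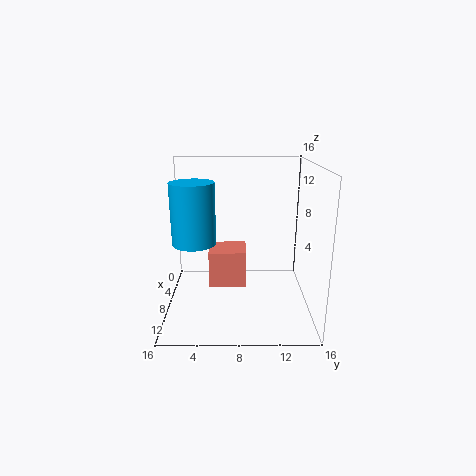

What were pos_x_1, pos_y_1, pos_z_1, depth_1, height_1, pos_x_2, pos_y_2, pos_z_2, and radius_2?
pos_x_1 = 2.5, pos_y_1 = 4.5, pos_z_1 = 1, depth_1 = 4.5, height_1 = 4.5, pos_x_2 = 7, pos_y_2 = 3, pos_z_2 = 7, radius_2 = 2.5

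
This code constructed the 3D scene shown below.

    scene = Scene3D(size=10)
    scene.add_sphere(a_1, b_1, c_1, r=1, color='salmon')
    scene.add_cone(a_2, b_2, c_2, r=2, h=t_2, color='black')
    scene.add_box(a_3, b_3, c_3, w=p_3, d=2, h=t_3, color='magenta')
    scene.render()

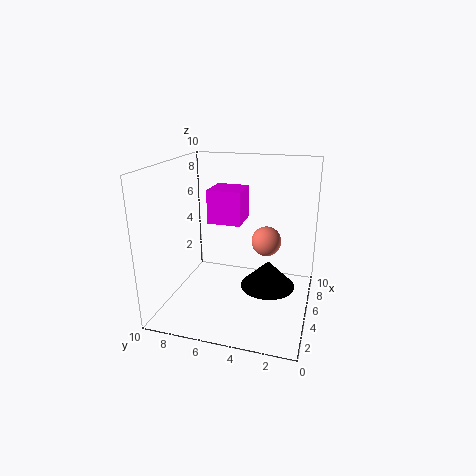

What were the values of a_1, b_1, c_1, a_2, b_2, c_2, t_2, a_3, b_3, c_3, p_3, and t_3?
a_1 = 5
b_1 = 3
c_1 = 5
a_2 = 6
b_2 = 3
c_2 = 1
t_2 = 2
a_3 = 2
b_3 = 4
c_3 = 7
p_3 = 2
t_3 = 2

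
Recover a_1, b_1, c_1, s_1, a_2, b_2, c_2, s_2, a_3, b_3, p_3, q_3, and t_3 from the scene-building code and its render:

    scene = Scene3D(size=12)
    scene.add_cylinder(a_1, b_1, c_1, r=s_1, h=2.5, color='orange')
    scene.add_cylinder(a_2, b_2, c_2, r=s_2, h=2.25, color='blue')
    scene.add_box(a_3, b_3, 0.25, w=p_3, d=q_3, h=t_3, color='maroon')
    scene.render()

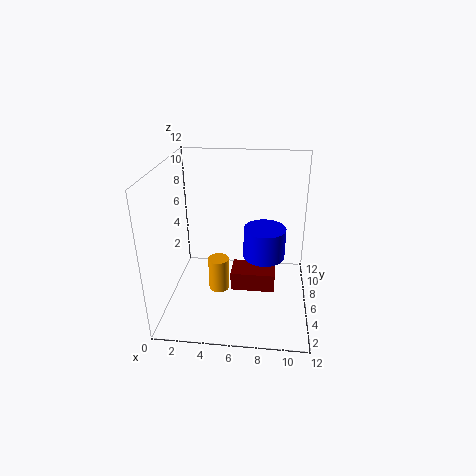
a_1 = 5; b_1 = 2.25; c_1 = 3.75; s_1 = 0.75; a_2 = 8.25; b_2 = 3; c_2 = 6.25; s_2 = 1.5; a_3 = 5.25; b_3 = 6.5; p_3 = 4; q_3 = 2.5; t_3 = 1.75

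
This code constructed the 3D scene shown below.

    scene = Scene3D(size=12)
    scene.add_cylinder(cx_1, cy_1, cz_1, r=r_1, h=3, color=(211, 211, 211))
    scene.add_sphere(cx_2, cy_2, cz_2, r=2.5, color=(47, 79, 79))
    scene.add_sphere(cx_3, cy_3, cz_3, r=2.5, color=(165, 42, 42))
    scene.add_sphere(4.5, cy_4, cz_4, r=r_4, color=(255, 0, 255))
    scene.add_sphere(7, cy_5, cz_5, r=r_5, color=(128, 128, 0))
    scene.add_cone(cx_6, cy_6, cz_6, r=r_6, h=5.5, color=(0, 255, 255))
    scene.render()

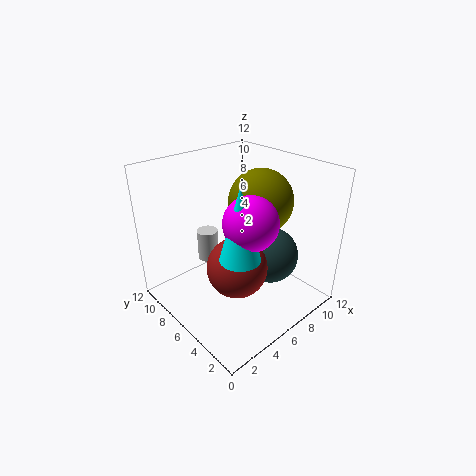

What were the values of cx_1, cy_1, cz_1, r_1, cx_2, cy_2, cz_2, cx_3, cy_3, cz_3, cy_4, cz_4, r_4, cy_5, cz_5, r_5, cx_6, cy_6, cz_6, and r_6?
cx_1 = 6.5
cy_1 = 11
cz_1 = 1.5
r_1 = 1
cx_2 = 9
cy_2 = 5
cz_2 = 3.5
cx_3 = 5
cy_3 = 5
cz_3 = 4
cy_4 = 3
cz_4 = 9
r_4 = 2
cy_5 = 4.5
cz_5 = 9.5
r_5 = 2.5
cx_6 = 3.5
cy_6 = 3
cz_6 = 6.5
r_6 = 1.5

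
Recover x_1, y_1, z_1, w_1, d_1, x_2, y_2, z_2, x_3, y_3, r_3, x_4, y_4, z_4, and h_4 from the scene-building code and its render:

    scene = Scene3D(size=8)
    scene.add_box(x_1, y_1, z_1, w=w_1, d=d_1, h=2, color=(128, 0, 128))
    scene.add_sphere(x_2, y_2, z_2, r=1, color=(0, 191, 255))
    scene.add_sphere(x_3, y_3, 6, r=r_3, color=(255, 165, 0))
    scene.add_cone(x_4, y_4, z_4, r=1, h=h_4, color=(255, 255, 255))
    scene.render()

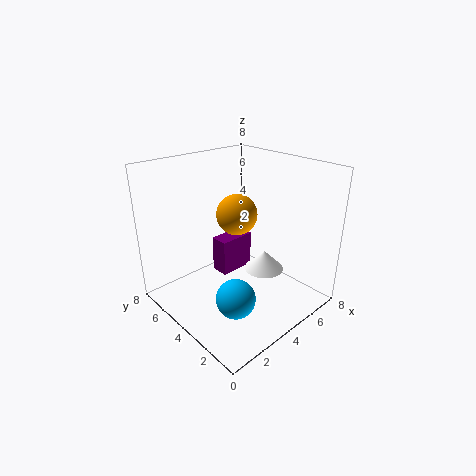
x_1 = 3
y_1 = 4
z_1 = 2
w_1 = 2
d_1 = 1
x_2 = 2
y_2 = 2
z_2 = 2
x_3 = 3
y_3 = 3
r_3 = 1
x_4 = 4
y_4 = 2
z_4 = 3
h_4 = 1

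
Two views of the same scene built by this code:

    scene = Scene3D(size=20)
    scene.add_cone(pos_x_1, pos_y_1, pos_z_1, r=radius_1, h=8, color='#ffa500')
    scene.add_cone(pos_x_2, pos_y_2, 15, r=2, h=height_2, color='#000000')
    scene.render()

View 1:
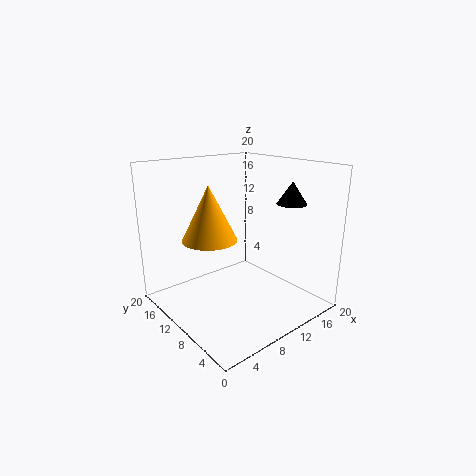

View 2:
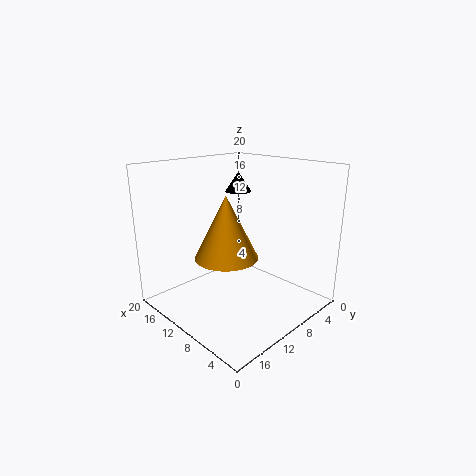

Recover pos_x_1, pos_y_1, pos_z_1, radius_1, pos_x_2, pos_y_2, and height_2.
pos_x_1 = 8, pos_y_1 = 14, pos_z_1 = 9, radius_1 = 4, pos_x_2 = 15, pos_y_2 = 5, height_2 = 3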